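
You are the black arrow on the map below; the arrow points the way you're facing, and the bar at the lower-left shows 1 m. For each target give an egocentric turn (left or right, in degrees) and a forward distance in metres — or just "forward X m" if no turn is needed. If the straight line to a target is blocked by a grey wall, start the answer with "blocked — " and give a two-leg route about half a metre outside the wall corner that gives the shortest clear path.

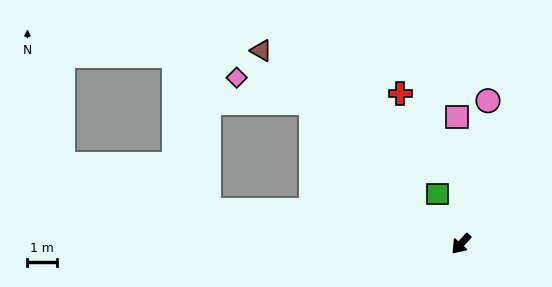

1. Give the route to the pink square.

turn right 136°, forward 4.3 m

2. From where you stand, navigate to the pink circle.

turn right 149°, forward 5.0 m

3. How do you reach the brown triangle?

turn right 92°, forward 9.5 m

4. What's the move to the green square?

turn right 113°, forward 1.9 m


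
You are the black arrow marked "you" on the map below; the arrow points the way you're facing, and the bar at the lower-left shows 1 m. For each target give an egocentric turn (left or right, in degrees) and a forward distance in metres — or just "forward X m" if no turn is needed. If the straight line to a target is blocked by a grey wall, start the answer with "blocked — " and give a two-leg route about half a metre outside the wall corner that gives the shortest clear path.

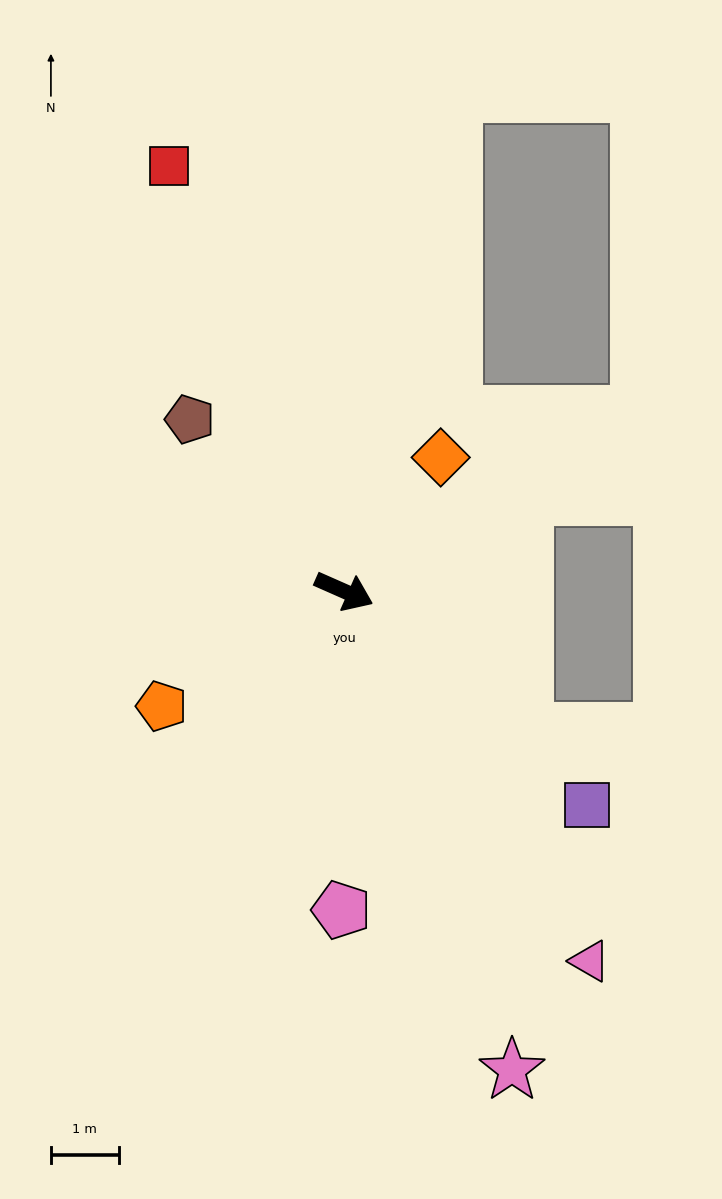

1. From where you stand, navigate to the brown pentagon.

turn left 156°, forward 3.4 m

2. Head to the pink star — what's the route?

turn right 47°, forward 7.5 m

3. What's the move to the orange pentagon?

turn right 124°, forward 3.2 m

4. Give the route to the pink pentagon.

turn right 67°, forward 4.7 m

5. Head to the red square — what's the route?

turn left 136°, forward 6.8 m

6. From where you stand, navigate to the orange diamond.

turn left 78°, forward 2.4 m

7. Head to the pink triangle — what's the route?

turn right 33°, forward 6.6 m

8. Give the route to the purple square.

turn right 18°, forward 4.8 m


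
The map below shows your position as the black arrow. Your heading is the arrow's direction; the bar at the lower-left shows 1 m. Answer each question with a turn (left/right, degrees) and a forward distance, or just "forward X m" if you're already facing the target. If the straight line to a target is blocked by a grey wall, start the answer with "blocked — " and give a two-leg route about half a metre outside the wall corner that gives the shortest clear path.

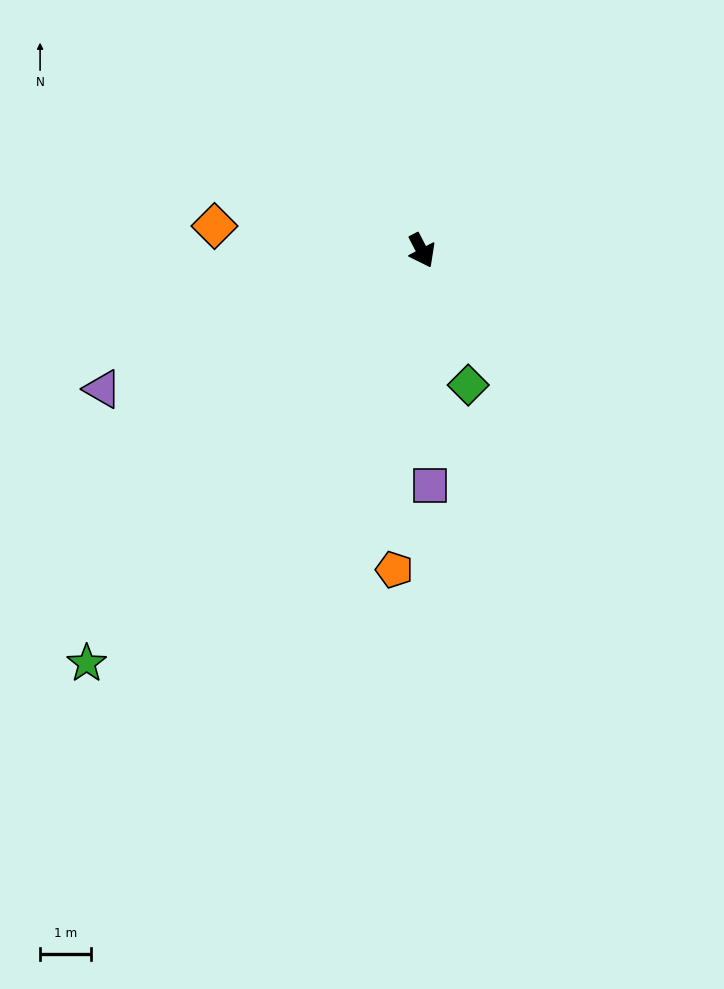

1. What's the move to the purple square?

turn right 25°, forward 4.6 m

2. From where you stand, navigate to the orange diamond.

turn right 124°, forward 4.1 m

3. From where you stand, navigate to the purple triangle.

turn right 94°, forward 6.8 m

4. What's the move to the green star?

turn right 66°, forward 10.5 m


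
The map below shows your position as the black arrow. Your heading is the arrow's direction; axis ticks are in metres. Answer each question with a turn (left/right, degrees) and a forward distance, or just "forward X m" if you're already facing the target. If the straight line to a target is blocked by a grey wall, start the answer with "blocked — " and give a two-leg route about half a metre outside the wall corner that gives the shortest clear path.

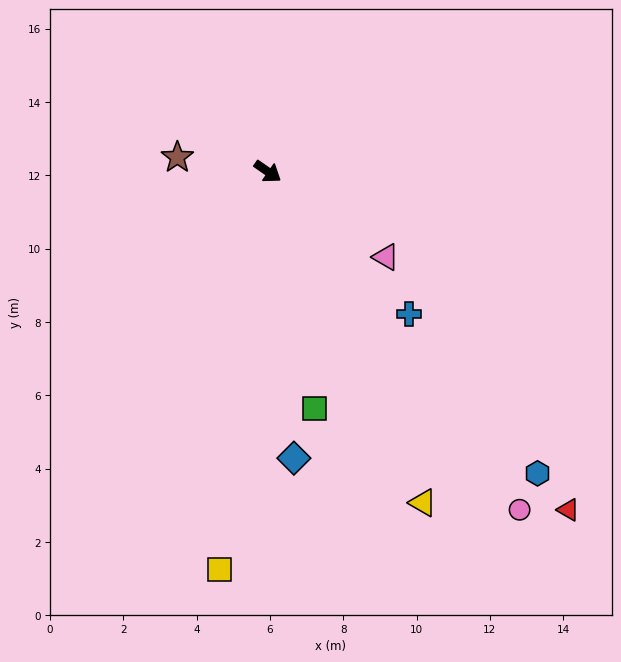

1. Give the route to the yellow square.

turn right 62°, forward 10.9 m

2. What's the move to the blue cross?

turn right 11°, forward 5.5 m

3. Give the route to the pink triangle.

forward 4.0 m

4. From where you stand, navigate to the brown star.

turn right 154°, forward 2.5 m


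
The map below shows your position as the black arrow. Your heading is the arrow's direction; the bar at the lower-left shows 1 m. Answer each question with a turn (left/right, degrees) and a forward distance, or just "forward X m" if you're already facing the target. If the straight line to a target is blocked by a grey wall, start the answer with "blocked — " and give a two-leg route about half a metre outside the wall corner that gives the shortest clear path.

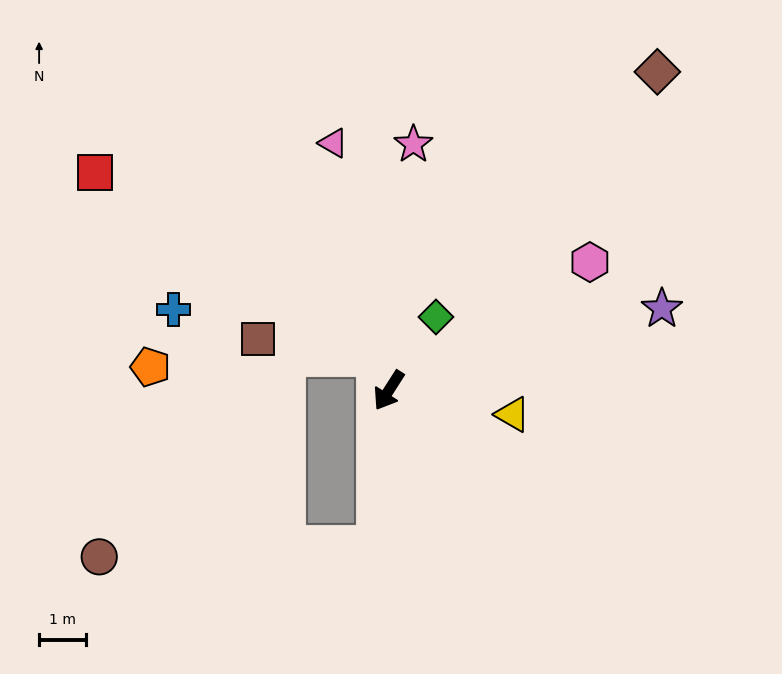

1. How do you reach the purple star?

turn left 139°, forward 6.1 m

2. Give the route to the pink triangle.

turn right 135°, forward 5.4 m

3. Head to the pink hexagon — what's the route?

turn left 155°, forward 5.1 m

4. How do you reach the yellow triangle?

turn left 112°, forward 2.7 m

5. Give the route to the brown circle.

blocked — turn left 28°, forward 3.3 m, then turn right 83°, forward 6.0 m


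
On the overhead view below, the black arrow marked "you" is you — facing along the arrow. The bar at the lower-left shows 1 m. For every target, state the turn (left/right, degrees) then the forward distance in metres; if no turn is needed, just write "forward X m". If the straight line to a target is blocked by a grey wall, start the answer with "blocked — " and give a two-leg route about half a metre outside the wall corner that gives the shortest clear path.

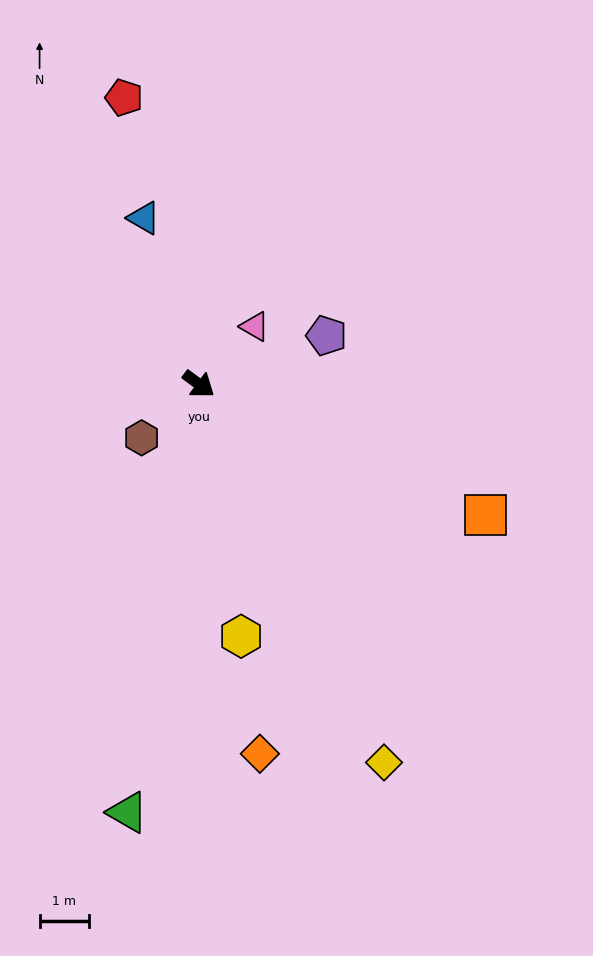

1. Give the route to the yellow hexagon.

turn right 44°, forward 5.2 m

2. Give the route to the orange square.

turn left 12°, forward 6.4 m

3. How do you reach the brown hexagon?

turn right 100°, forward 1.6 m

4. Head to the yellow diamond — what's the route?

turn right 27°, forward 8.6 m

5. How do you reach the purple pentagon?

turn left 57°, forward 2.8 m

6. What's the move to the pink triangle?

turn left 83°, forward 1.6 m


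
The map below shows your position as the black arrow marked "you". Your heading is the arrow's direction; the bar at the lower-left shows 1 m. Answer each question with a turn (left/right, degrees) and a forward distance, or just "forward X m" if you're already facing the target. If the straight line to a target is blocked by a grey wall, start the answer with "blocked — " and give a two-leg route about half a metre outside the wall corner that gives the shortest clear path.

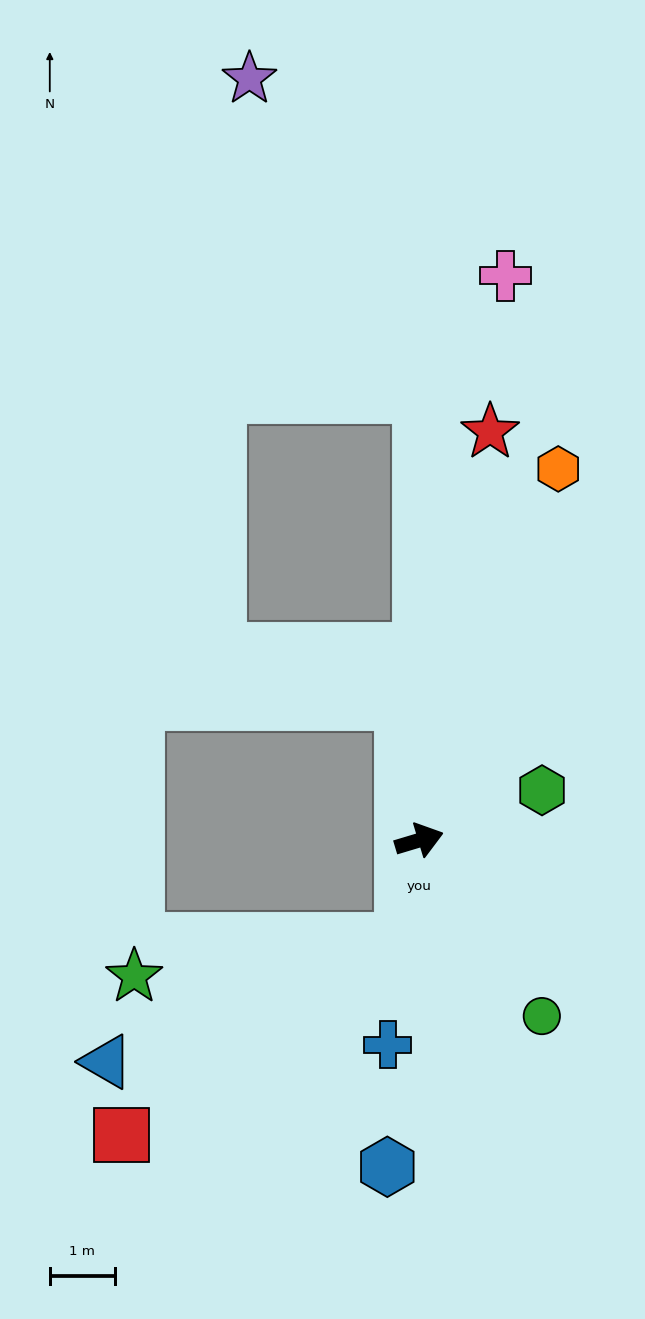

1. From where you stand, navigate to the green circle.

turn right 72°, forward 3.3 m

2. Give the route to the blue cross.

turn right 115°, forward 3.2 m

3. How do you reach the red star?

turn left 63°, forward 6.4 m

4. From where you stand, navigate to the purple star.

blocked — turn left 73°, forward 6.8 m, then turn left 29°, forward 5.5 m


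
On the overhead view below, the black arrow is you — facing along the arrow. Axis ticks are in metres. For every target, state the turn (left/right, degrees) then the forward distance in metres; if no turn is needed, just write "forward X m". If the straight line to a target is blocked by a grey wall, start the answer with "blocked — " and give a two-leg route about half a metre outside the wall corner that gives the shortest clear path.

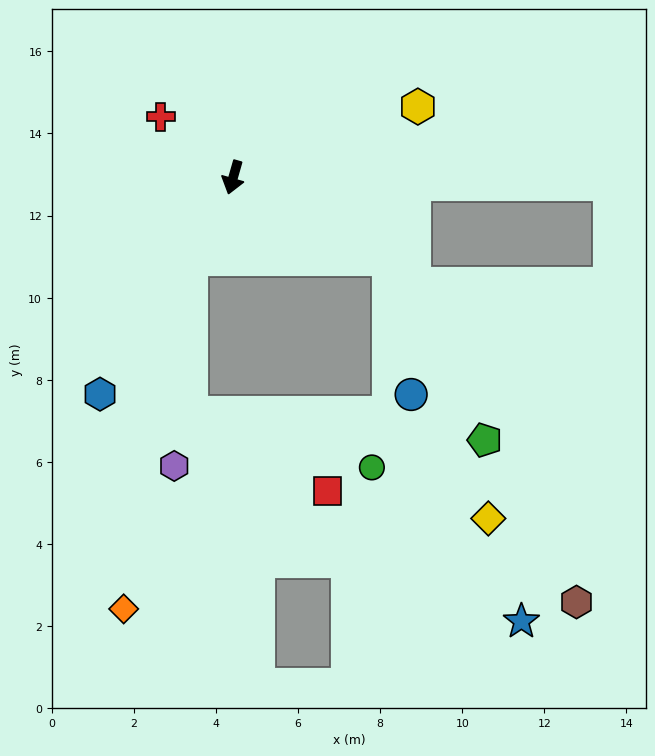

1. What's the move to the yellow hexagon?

turn left 127°, forward 4.8 m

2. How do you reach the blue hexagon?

turn right 16°, forward 6.2 m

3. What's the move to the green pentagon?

blocked — turn left 78°, forward 4.3 m, then turn right 34°, forward 5.0 m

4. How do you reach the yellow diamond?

blocked — turn left 78°, forward 4.3 m, then turn right 41°, forward 6.8 m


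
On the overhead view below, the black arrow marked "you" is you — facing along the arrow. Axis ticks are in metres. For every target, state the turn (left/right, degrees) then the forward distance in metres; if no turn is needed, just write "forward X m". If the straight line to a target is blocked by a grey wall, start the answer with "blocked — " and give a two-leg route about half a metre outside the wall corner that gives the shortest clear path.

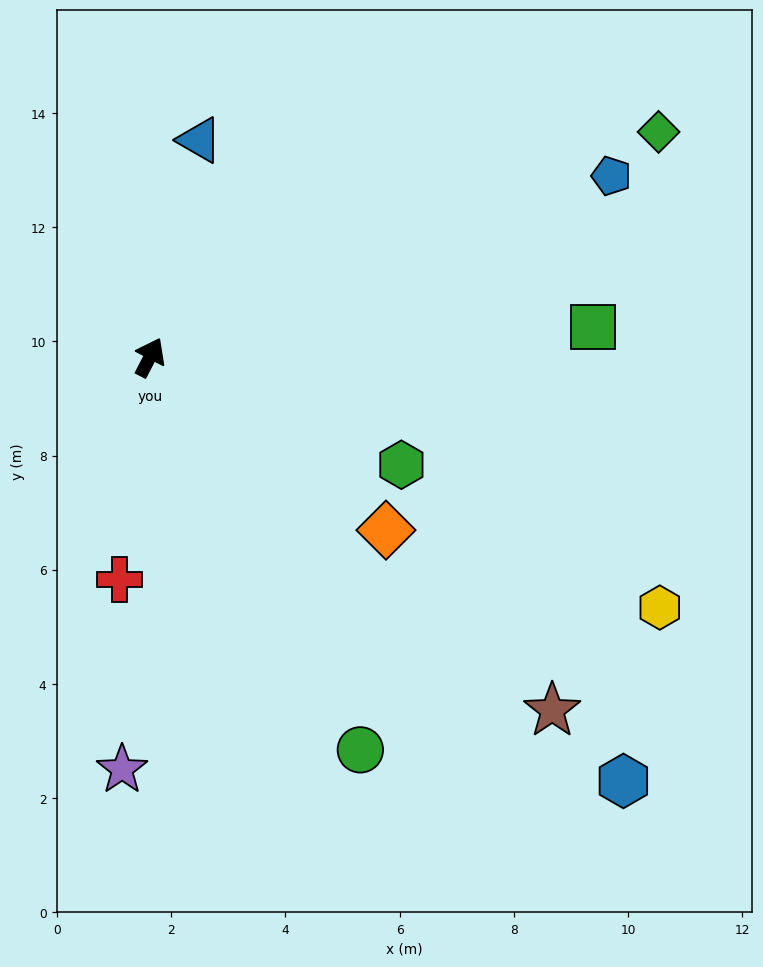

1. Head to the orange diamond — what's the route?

turn right 99°, forward 5.1 m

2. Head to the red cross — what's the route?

turn right 160°, forward 3.9 m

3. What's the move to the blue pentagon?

turn right 41°, forward 8.7 m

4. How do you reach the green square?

turn right 59°, forward 7.8 m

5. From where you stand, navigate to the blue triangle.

turn left 14°, forward 3.9 m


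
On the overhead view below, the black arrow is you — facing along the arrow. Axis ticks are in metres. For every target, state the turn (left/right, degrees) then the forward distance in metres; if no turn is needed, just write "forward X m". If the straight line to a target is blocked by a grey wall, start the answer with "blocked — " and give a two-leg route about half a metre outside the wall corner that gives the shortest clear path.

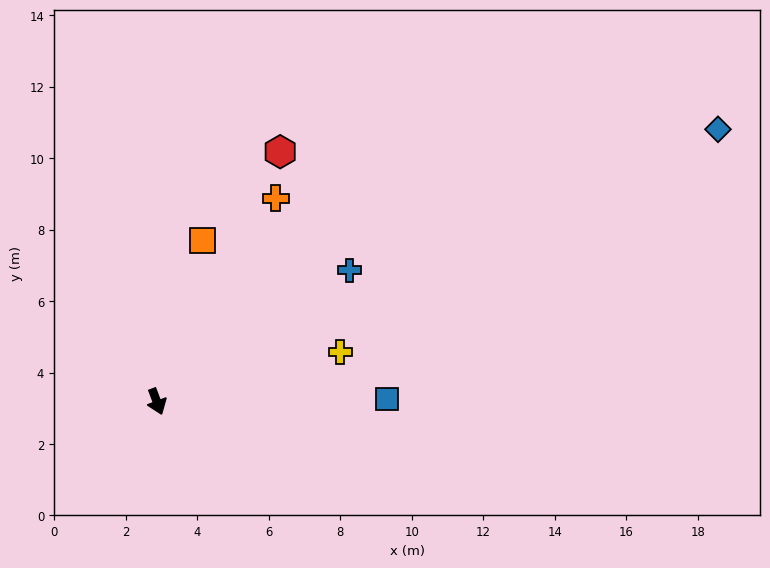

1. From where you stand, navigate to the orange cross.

turn left 129°, forward 6.6 m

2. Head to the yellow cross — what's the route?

turn left 85°, forward 5.3 m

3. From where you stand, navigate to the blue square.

turn left 70°, forward 6.4 m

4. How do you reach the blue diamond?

turn left 95°, forward 17.5 m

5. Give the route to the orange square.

turn left 144°, forward 4.7 m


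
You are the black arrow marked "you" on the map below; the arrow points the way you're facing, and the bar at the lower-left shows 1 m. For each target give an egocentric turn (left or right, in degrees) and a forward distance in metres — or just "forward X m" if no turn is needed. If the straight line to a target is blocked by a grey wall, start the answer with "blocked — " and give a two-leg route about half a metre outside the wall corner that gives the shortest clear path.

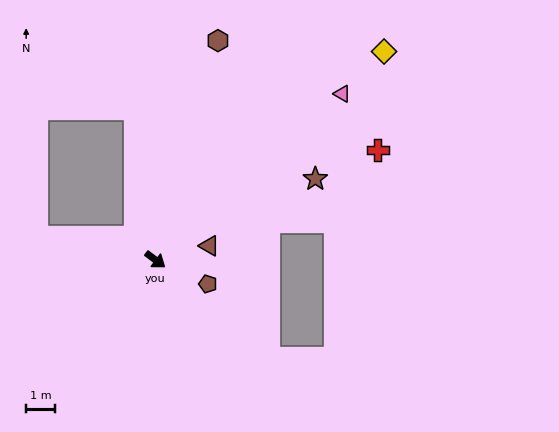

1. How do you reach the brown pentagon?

turn left 12°, forward 2.0 m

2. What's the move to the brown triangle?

turn left 51°, forward 1.9 m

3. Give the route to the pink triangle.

turn left 79°, forward 8.7 m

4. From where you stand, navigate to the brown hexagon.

turn left 111°, forward 8.0 m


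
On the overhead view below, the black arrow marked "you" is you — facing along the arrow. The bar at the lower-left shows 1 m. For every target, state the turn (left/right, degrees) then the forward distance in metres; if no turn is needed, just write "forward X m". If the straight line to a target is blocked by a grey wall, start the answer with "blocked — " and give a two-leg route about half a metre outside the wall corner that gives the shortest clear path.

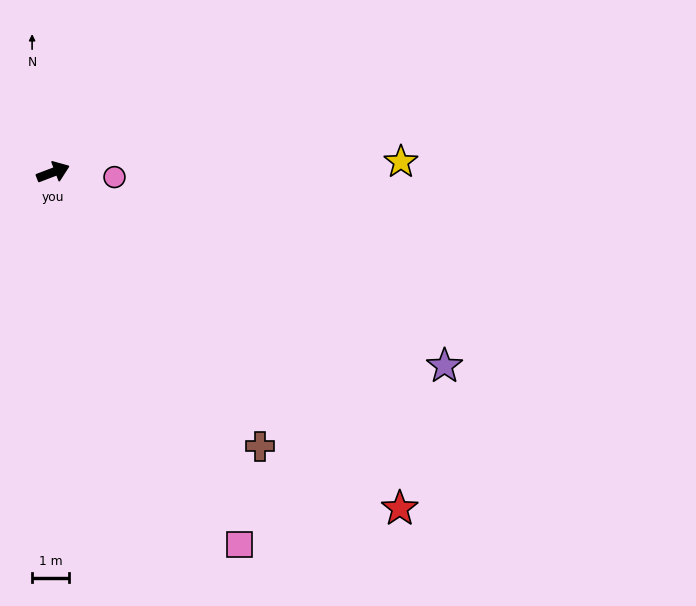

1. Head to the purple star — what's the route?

turn right 47°, forward 11.8 m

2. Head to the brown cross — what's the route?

turn right 74°, forward 9.3 m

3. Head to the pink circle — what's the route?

turn right 25°, forward 1.7 m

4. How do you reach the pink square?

turn right 84°, forward 11.2 m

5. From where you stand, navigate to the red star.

turn right 65°, forward 13.0 m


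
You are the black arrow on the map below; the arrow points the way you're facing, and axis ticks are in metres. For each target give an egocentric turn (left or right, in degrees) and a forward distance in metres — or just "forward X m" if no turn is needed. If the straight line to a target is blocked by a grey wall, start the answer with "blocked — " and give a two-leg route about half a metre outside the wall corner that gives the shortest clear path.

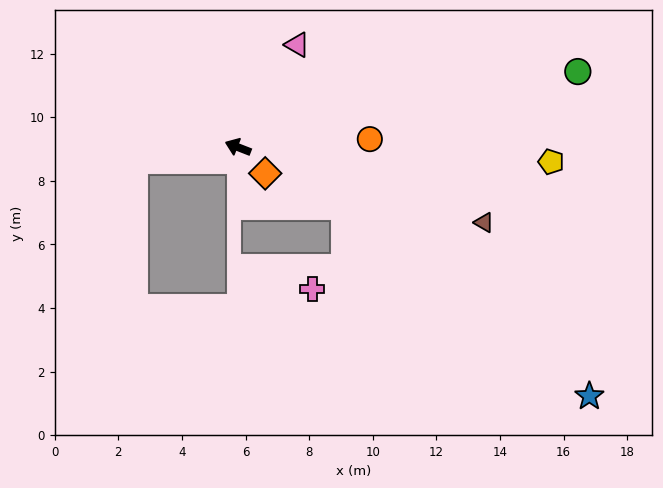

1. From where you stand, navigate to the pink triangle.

turn right 99°, forward 3.7 m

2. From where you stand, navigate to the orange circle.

turn right 155°, forward 4.2 m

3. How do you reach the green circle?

turn right 146°, forward 10.9 m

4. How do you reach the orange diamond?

turn left 157°, forward 1.2 m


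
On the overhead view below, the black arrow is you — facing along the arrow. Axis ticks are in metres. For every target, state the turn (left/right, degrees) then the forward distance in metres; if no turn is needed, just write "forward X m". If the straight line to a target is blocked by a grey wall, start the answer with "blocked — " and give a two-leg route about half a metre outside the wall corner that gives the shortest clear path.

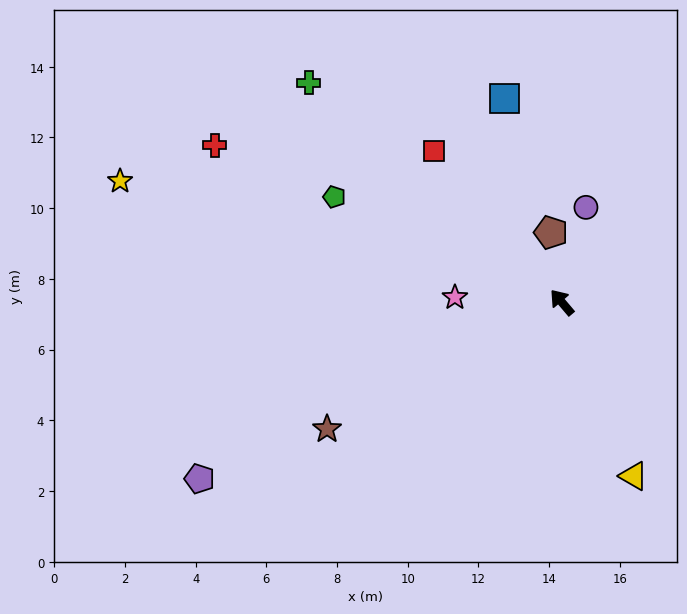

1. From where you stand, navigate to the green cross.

turn left 9°, forward 9.5 m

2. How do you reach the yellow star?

turn left 34°, forward 13.0 m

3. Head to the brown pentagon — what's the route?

turn right 31°, forward 2.0 m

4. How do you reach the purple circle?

turn right 55°, forward 2.8 m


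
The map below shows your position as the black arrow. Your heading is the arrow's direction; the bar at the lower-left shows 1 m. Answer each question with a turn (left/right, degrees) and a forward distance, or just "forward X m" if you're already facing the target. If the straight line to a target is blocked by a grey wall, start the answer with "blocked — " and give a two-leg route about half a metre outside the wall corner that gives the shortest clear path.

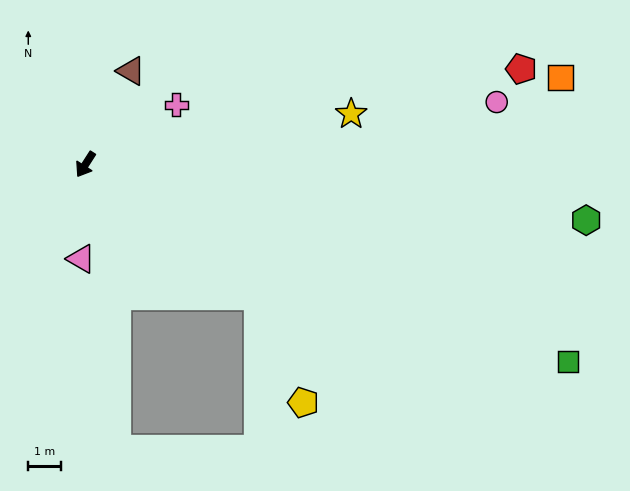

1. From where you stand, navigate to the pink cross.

turn left 156°, forward 3.3 m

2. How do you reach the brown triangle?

turn right 173°, forward 3.2 m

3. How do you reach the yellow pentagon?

blocked — turn left 85°, forward 6.7 m, then turn right 29°, forward 3.6 m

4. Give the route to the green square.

turn left 100°, forward 16.1 m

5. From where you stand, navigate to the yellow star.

turn left 133°, forward 8.3 m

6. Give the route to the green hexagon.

turn left 116°, forward 15.5 m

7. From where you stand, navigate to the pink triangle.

turn left 30°, forward 2.9 m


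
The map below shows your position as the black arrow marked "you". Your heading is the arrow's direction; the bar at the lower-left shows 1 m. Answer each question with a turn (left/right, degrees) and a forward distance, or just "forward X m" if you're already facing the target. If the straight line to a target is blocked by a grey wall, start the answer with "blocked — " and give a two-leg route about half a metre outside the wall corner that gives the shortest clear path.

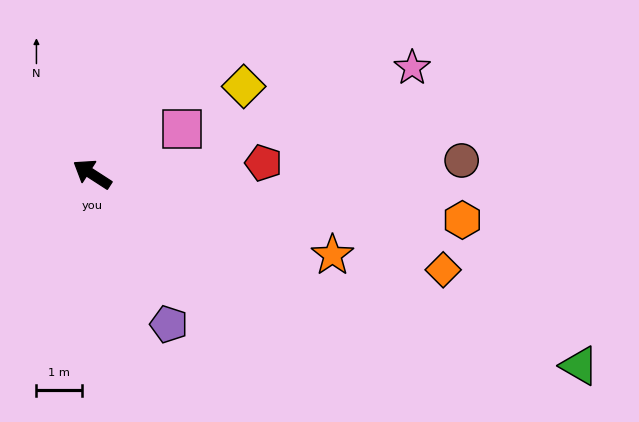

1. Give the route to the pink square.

turn right 120°, forward 2.2 m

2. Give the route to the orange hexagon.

turn right 154°, forward 8.2 m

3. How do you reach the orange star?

turn right 166°, forward 5.6 m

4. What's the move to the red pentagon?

turn right 143°, forward 3.8 m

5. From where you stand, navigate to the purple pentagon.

turn left 150°, forward 3.7 m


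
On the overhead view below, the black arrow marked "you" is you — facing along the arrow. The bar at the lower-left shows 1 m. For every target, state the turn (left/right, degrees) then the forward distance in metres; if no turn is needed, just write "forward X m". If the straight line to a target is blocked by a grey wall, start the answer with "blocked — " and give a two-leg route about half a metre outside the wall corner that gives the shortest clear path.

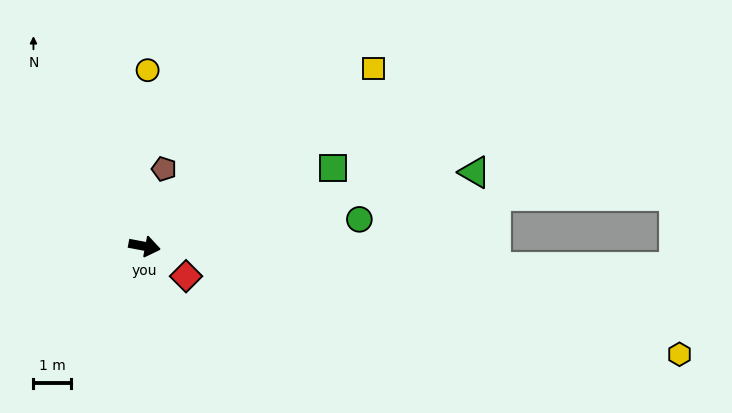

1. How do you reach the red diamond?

turn right 25°, forward 1.4 m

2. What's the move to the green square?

turn left 33°, forward 5.5 m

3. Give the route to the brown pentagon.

turn left 87°, forward 2.1 m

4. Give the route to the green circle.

turn left 18°, forward 5.8 m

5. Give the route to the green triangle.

turn left 23°, forward 9.1 m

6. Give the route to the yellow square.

turn left 49°, forward 7.8 m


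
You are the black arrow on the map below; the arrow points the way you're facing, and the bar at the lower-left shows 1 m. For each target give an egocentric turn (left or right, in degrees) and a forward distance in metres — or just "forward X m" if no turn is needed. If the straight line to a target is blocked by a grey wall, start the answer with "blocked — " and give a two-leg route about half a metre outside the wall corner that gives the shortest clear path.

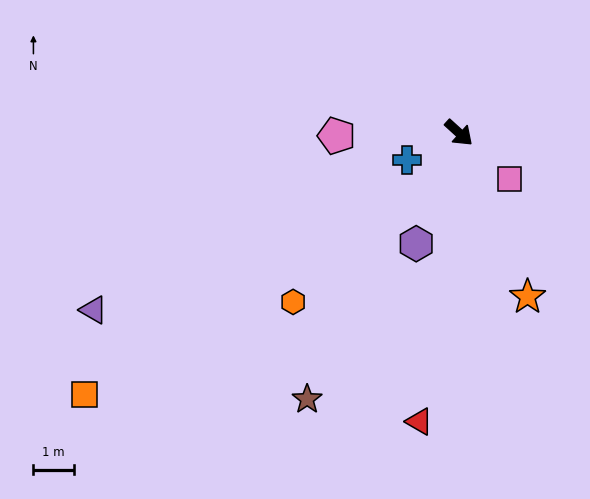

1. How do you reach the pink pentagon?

turn right 136°, forward 3.0 m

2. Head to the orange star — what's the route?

turn right 25°, forward 4.4 m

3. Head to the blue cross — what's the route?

turn right 110°, forward 1.5 m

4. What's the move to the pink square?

forward 1.7 m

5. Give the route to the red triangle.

turn right 56°, forward 7.3 m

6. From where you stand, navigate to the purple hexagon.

turn right 69°, forward 3.0 m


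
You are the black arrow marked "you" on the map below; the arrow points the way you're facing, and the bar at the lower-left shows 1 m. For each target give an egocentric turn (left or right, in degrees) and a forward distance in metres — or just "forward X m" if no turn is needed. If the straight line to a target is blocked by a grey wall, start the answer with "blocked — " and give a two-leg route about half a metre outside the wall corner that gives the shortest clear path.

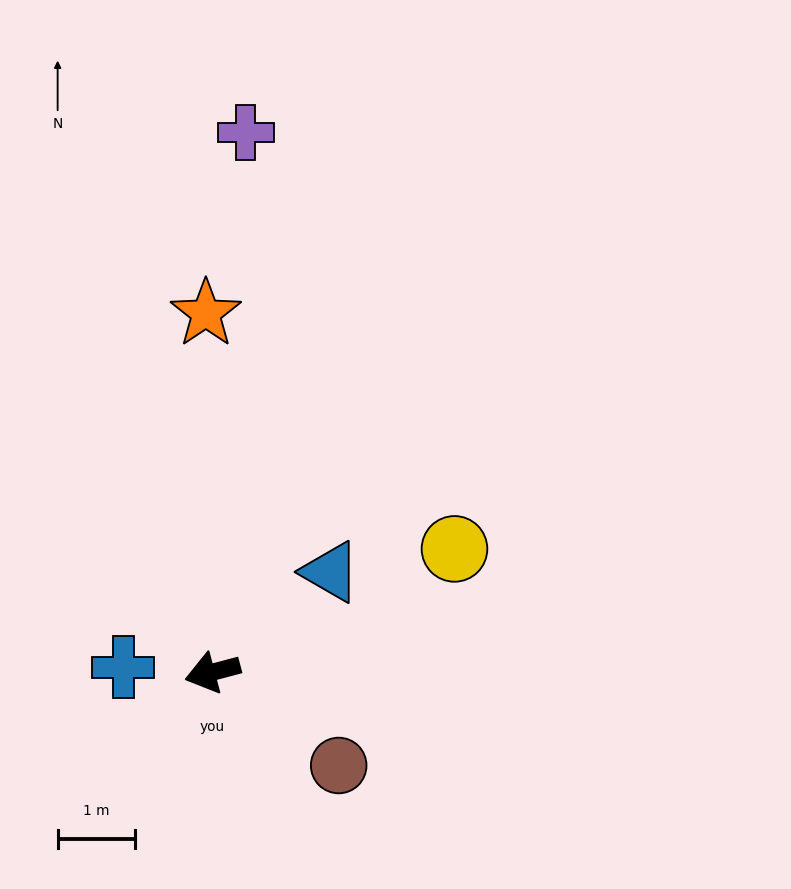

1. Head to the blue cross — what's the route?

turn right 18°, forward 1.2 m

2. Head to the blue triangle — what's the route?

turn right 154°, forward 2.0 m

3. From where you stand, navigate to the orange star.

turn right 104°, forward 4.6 m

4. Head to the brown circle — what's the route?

turn left 129°, forward 2.0 m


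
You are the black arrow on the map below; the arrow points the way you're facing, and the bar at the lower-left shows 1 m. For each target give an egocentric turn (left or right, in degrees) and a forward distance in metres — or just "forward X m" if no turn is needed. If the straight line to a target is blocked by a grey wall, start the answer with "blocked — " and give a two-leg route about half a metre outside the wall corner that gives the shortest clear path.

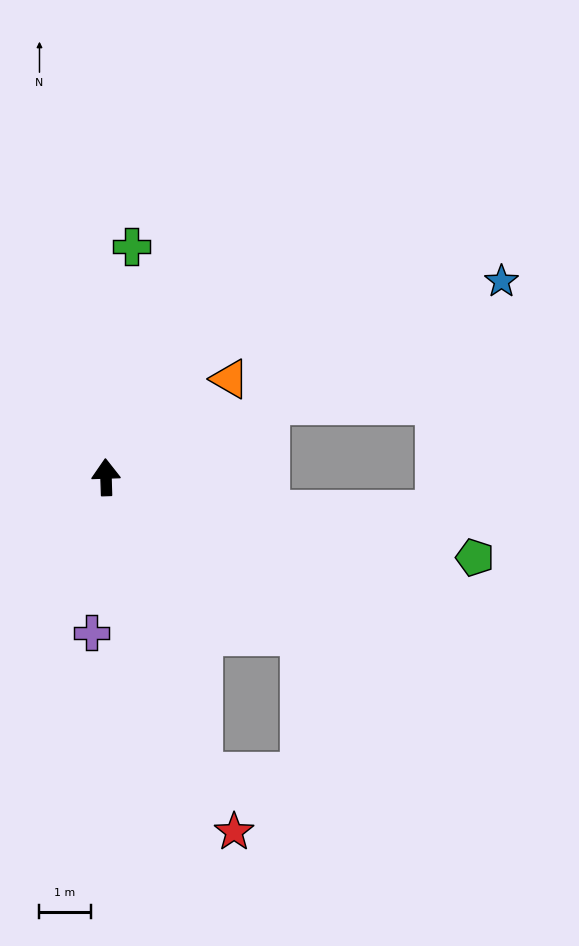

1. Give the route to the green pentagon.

turn right 104°, forward 7.4 m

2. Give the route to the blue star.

turn right 65°, forward 8.6 m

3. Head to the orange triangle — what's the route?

turn right 53°, forward 3.1 m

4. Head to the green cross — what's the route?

turn right 8°, forward 4.5 m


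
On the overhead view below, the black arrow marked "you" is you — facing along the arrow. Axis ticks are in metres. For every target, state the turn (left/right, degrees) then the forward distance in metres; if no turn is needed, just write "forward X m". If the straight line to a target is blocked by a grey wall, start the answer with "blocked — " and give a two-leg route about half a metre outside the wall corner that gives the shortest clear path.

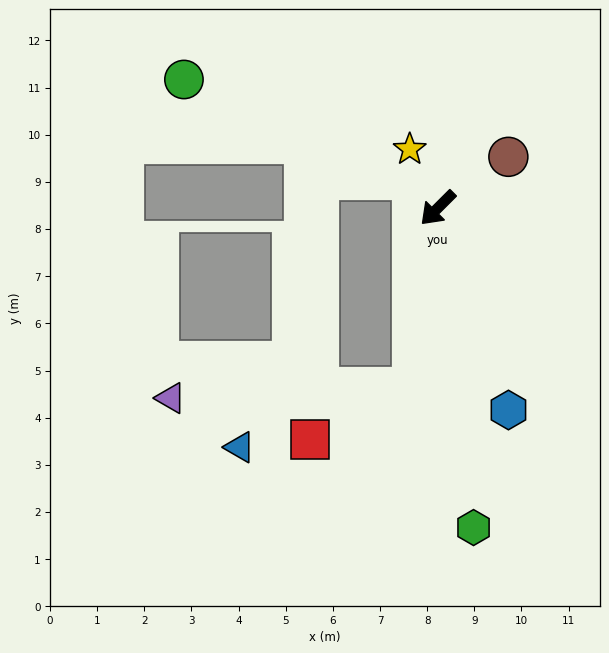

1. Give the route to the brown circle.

turn left 171°, forward 1.8 m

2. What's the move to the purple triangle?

blocked — turn left 37°, forward 3.8 m, then turn right 79°, forward 5.1 m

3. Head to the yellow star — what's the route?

turn right 109°, forward 1.4 m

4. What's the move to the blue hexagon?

turn left 64°, forward 4.5 m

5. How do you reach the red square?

blocked — turn left 37°, forward 3.8 m, then turn right 55°, forward 2.4 m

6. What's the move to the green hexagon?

turn left 51°, forward 6.8 m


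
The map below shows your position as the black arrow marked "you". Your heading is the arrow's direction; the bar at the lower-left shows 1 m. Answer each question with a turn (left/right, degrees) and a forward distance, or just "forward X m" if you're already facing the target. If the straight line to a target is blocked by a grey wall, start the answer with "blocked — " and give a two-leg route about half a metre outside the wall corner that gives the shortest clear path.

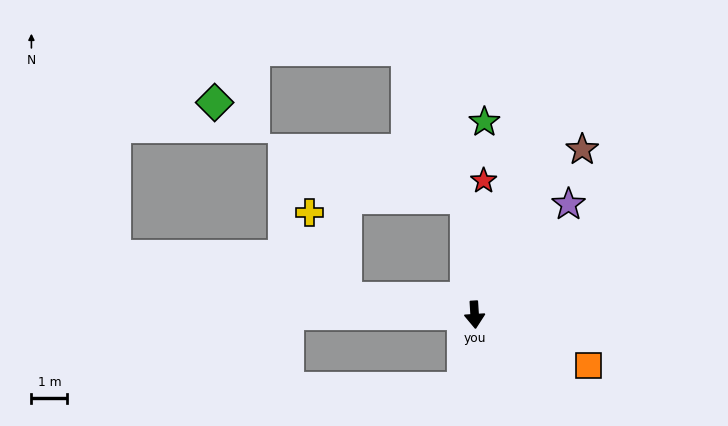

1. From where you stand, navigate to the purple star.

turn left 136°, forward 4.0 m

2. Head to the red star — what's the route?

turn left 173°, forward 3.7 m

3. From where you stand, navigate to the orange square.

turn left 62°, forward 3.5 m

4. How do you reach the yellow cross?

blocked — turn right 101°, forward 3.6 m, then turn right 59°, forward 2.6 m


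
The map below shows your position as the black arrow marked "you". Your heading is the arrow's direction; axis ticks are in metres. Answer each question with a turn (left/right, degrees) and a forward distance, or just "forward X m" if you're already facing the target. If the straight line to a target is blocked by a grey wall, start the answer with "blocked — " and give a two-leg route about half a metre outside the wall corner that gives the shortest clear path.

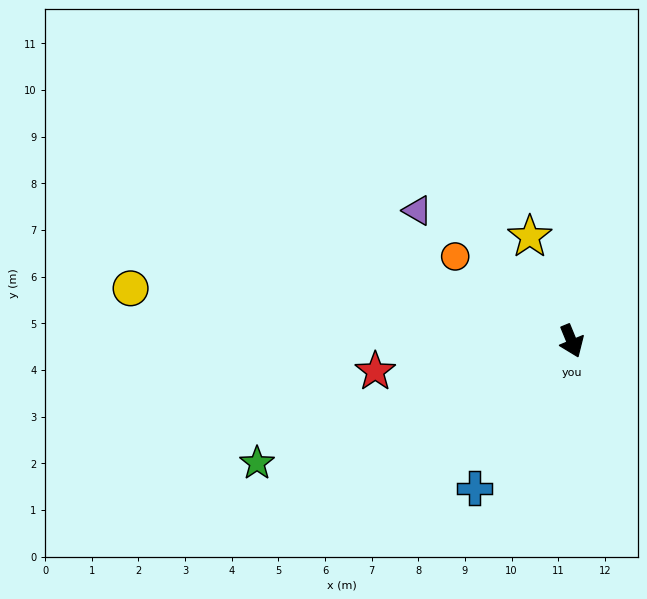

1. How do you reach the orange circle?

turn right 148°, forward 3.1 m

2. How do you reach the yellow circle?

turn right 119°, forward 9.5 m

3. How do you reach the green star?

turn right 91°, forward 7.2 m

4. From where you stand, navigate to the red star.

turn right 104°, forward 4.3 m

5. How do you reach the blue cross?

turn right 56°, forward 3.8 m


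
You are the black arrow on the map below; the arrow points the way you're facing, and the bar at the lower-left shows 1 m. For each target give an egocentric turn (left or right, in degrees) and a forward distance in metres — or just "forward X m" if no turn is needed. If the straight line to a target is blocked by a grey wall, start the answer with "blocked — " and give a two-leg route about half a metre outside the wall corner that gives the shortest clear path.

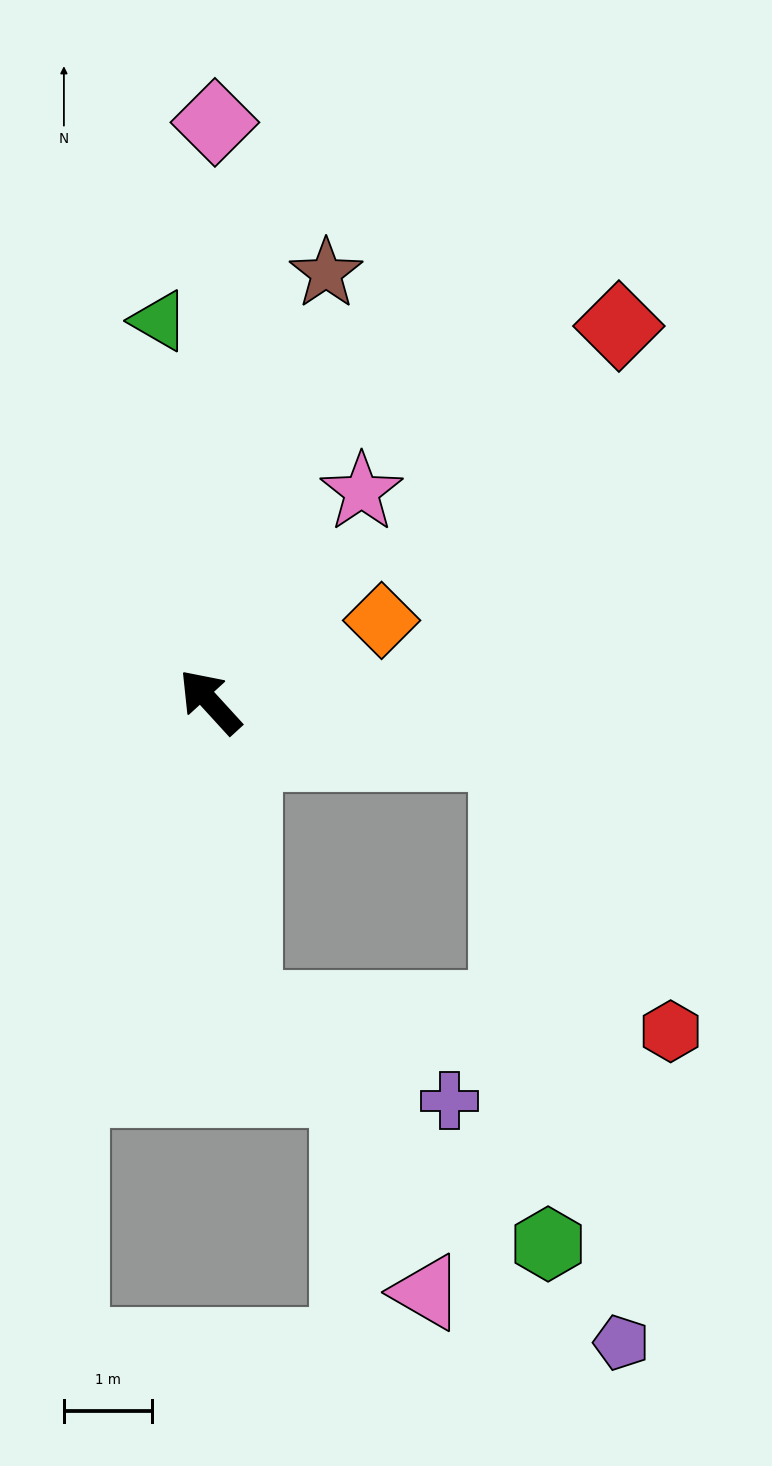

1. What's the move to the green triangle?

turn right 35°, forward 4.3 m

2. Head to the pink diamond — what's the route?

turn right 43°, forward 6.6 m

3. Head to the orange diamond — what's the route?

turn right 107°, forward 2.1 m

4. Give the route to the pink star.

turn right 78°, forward 2.9 m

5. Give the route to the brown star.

turn right 58°, forward 5.0 m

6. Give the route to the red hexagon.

blocked — turn right 142°, forward 3.4 m, then turn right 50°, forward 3.6 m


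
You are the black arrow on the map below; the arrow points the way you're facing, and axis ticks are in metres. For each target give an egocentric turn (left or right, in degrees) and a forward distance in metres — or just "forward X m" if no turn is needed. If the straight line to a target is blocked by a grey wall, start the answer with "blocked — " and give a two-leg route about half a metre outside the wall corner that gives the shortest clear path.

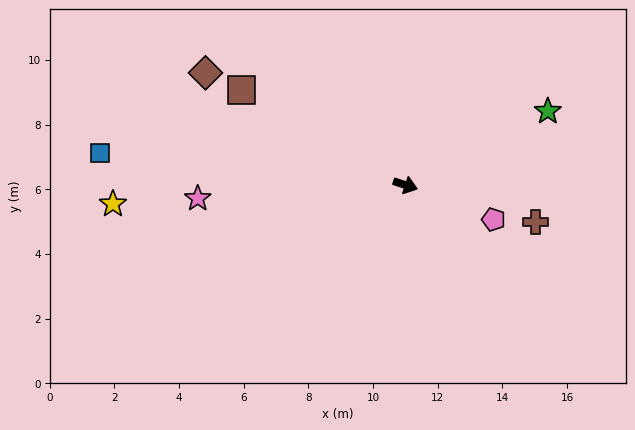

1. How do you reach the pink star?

turn right 158°, forward 6.4 m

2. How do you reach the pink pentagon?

turn right 3°, forward 2.9 m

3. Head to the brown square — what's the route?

turn left 168°, forward 5.9 m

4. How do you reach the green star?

turn left 46°, forward 5.0 m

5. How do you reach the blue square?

turn right 168°, forward 9.5 m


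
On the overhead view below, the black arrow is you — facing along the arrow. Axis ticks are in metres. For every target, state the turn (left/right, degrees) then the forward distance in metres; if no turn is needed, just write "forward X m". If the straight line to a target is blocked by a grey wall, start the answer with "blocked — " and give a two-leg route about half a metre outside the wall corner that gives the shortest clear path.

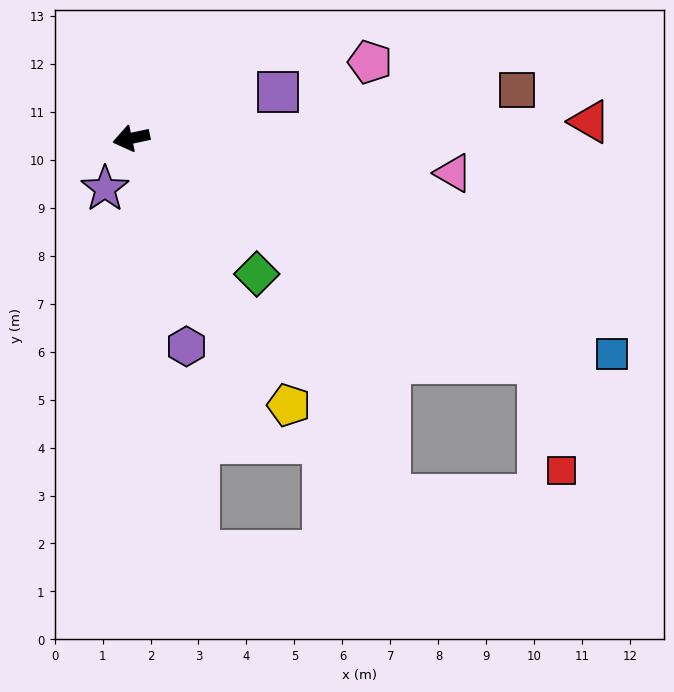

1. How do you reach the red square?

blocked — turn left 139°, forward 9.7 m, then turn right 49°, forward 2.3 m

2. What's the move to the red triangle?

turn left 170°, forward 9.6 m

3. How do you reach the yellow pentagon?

turn left 109°, forward 6.5 m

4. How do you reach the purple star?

turn left 50°, forward 1.2 m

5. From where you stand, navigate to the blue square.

turn left 144°, forward 11.0 m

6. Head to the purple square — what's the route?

turn right 174°, forward 3.2 m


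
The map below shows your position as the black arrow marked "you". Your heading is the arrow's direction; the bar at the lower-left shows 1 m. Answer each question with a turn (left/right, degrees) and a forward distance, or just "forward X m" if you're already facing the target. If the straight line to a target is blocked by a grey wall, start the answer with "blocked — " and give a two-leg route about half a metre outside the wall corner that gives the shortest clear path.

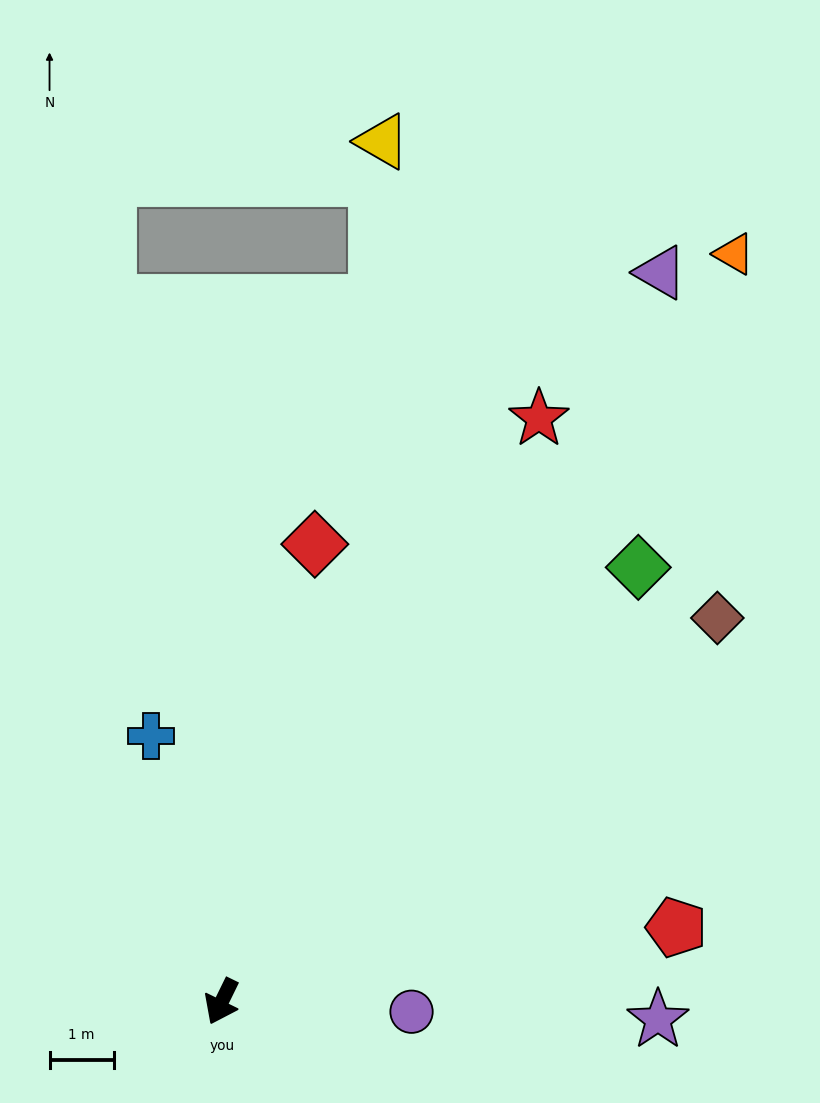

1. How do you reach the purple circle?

turn left 113°, forward 3.0 m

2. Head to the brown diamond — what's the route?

turn left 154°, forward 9.7 m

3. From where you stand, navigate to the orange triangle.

turn left 172°, forward 14.1 m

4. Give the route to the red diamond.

turn right 165°, forward 7.3 m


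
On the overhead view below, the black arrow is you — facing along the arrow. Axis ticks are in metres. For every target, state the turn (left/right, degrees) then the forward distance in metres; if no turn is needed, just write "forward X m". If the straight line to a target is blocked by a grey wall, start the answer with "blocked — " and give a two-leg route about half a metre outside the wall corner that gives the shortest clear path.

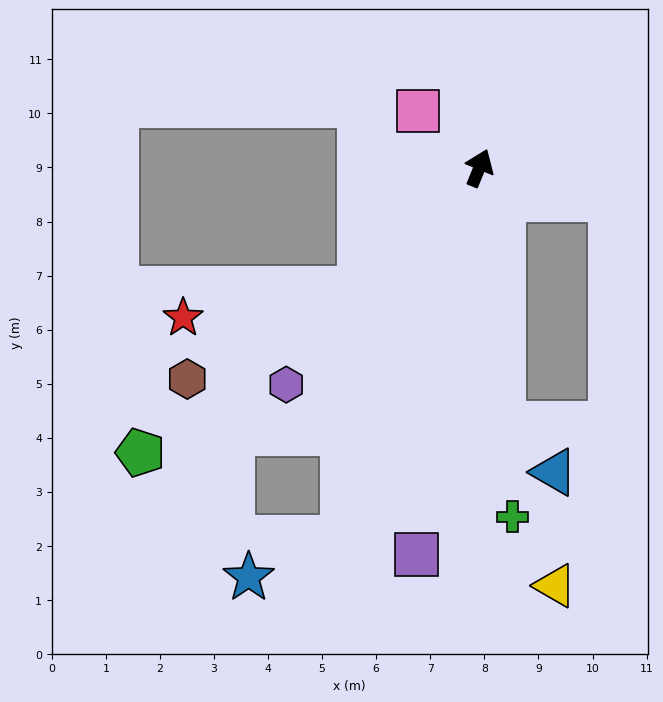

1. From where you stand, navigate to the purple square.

turn right 167°, forward 7.2 m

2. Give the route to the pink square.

turn left 69°, forward 1.5 m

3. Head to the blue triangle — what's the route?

blocked — turn right 153°, forward 4.8 m, then turn left 42°, forward 1.3 m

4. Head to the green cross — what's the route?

turn right 152°, forward 6.5 m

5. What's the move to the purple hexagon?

turn left 160°, forward 5.4 m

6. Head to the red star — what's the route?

blocked — turn left 158°, forward 3.1 m, then turn right 37°, forward 3.3 m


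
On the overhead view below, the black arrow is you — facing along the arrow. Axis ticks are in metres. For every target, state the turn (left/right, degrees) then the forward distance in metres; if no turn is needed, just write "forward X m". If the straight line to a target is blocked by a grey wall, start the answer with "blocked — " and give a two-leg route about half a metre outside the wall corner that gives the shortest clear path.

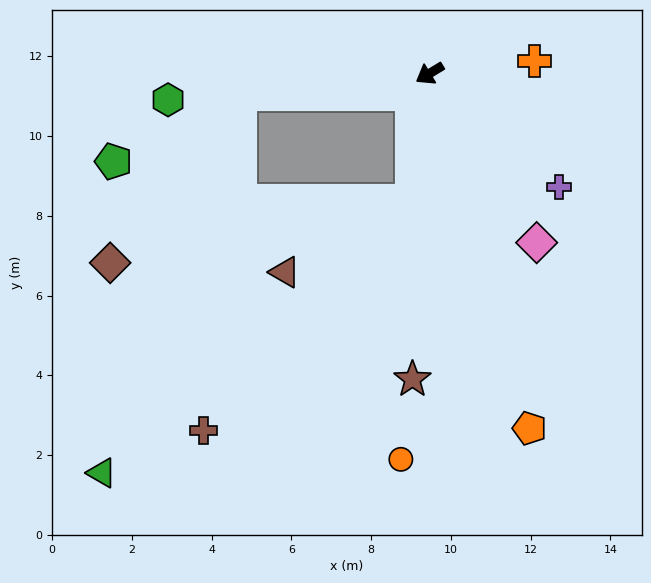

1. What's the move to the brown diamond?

blocked — turn right 25°, forward 4.8 m, then turn left 46°, forward 5.3 m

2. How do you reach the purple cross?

turn left 107°, forward 4.3 m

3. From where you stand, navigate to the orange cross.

turn left 155°, forward 2.6 m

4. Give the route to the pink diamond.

turn left 91°, forward 5.0 m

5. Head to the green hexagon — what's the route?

turn right 25°, forward 6.6 m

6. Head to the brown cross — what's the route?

blocked — turn left 51°, forward 3.2 m, then turn right 34°, forward 7.8 m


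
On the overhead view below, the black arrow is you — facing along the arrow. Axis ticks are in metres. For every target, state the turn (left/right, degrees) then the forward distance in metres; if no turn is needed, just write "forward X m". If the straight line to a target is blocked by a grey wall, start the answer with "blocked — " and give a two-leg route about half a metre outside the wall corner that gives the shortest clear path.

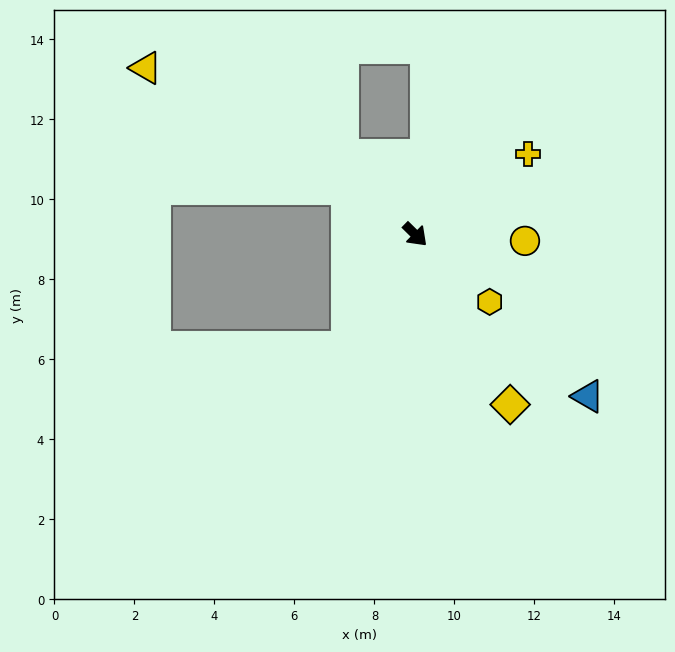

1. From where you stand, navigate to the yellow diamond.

turn right 16°, forward 4.9 m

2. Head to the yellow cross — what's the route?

turn left 80°, forward 3.5 m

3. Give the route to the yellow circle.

turn left 41°, forward 2.7 m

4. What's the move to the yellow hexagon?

turn left 2°, forward 2.5 m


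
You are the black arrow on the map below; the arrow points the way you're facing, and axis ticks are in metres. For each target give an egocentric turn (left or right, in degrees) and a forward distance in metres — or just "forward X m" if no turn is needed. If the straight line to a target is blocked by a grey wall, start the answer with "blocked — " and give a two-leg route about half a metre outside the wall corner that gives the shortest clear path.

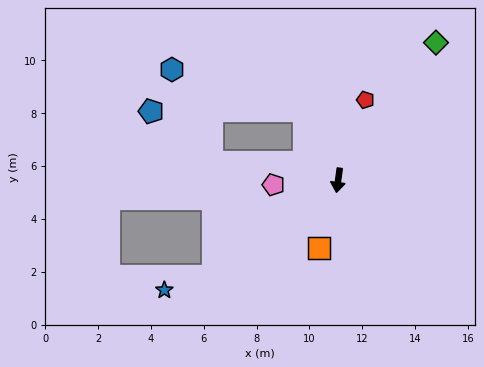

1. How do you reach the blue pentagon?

blocked — turn right 146°, forward 2.9 m, then turn left 64°, forward 5.8 m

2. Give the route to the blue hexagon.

blocked — turn right 146°, forward 2.9 m, then turn left 46°, forward 5.2 m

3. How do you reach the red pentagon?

turn left 169°, forward 3.2 m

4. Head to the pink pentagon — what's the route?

turn right 78°, forward 2.5 m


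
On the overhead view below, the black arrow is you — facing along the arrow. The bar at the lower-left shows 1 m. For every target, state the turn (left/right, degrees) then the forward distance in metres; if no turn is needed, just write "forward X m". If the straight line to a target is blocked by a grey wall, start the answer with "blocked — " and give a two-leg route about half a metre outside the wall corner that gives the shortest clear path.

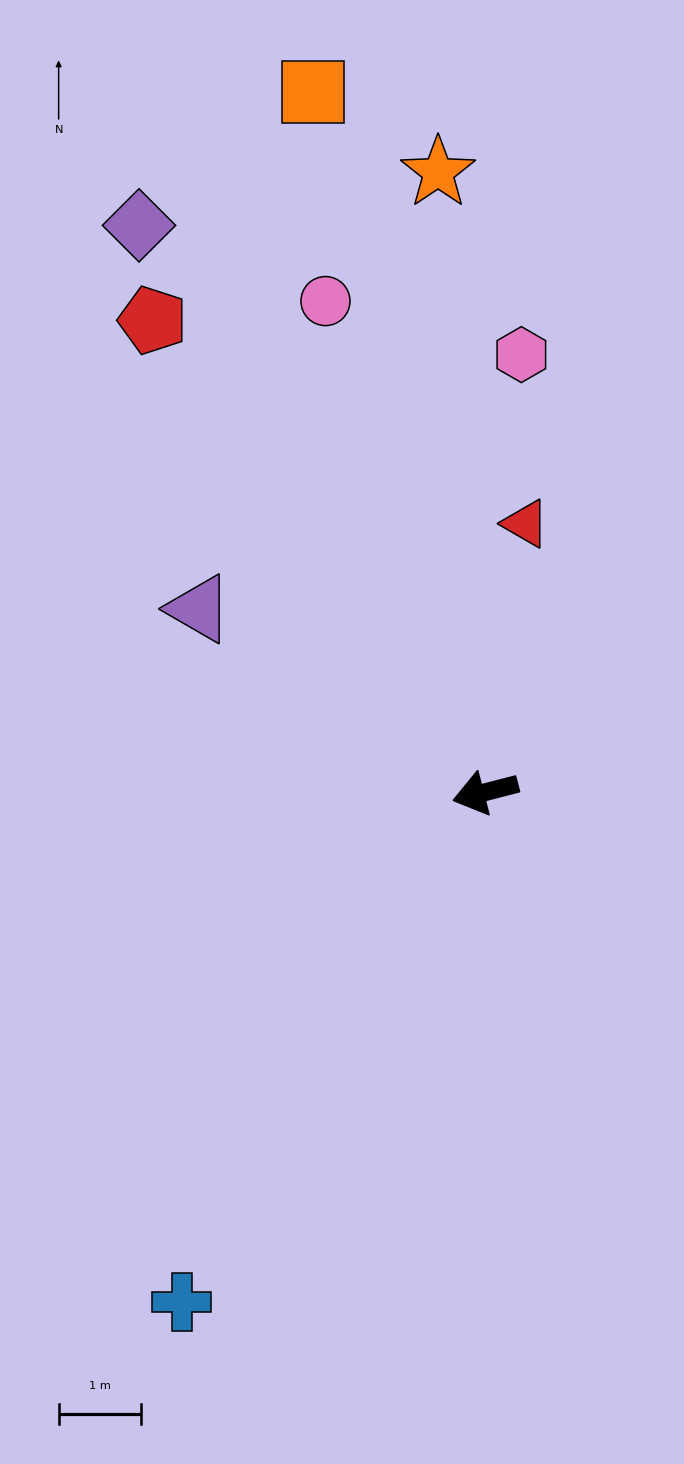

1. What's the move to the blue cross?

turn left 45°, forward 7.2 m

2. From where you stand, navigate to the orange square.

turn right 91°, forward 8.7 m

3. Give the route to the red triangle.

turn right 113°, forward 3.3 m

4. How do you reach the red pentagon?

turn right 69°, forward 7.0 m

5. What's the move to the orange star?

turn right 100°, forward 7.5 m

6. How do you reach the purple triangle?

turn right 47°, forward 4.1 m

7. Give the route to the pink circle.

turn right 86°, forward 6.3 m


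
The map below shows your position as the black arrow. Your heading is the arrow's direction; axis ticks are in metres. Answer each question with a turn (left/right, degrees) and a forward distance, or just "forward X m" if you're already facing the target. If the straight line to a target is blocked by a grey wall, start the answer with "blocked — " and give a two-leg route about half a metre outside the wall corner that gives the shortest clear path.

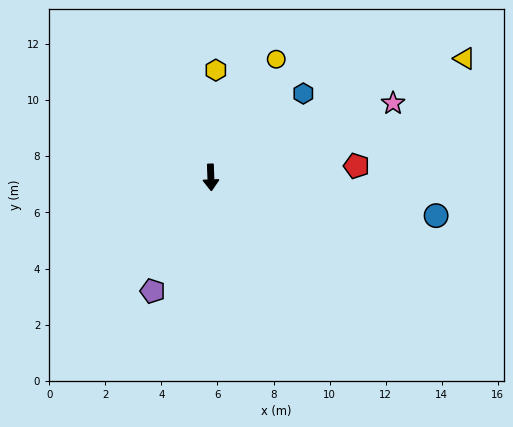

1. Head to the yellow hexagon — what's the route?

turn left 175°, forward 3.8 m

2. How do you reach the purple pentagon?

turn right 29°, forward 4.6 m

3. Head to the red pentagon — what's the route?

turn left 92°, forward 5.2 m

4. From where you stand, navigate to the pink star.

turn left 110°, forward 7.0 m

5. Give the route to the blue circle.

turn left 78°, forward 8.1 m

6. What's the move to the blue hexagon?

turn left 130°, forward 4.5 m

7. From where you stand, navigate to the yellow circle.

turn left 149°, forward 4.8 m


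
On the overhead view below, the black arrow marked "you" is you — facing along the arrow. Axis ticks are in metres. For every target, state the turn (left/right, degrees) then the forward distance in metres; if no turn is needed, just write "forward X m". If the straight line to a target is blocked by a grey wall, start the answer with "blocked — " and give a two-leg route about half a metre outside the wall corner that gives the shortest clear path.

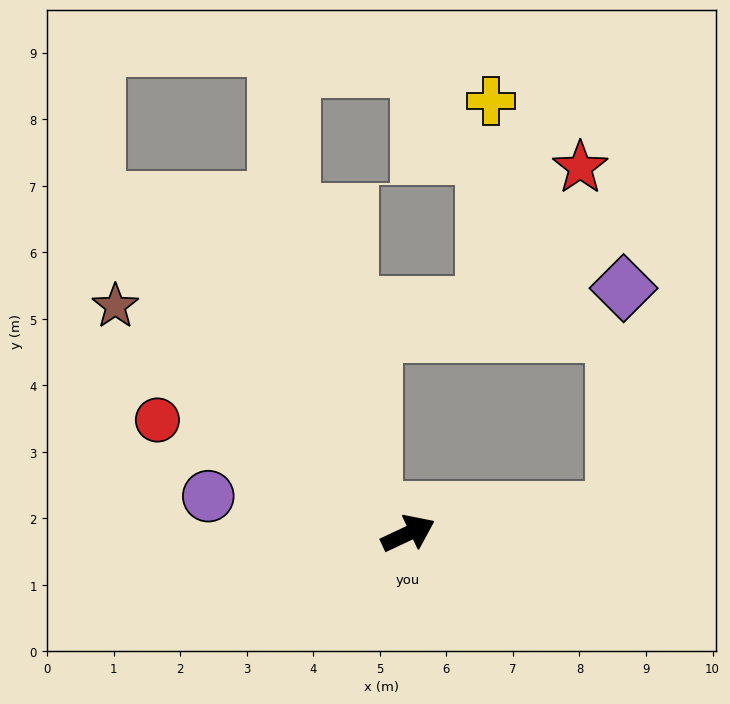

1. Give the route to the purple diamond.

blocked — turn right 19°, forward 3.1 m, then turn left 81°, forward 3.3 m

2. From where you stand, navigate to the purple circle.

turn left 144°, forward 3.1 m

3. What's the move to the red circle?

turn left 131°, forward 4.1 m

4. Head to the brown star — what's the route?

turn left 117°, forward 5.6 m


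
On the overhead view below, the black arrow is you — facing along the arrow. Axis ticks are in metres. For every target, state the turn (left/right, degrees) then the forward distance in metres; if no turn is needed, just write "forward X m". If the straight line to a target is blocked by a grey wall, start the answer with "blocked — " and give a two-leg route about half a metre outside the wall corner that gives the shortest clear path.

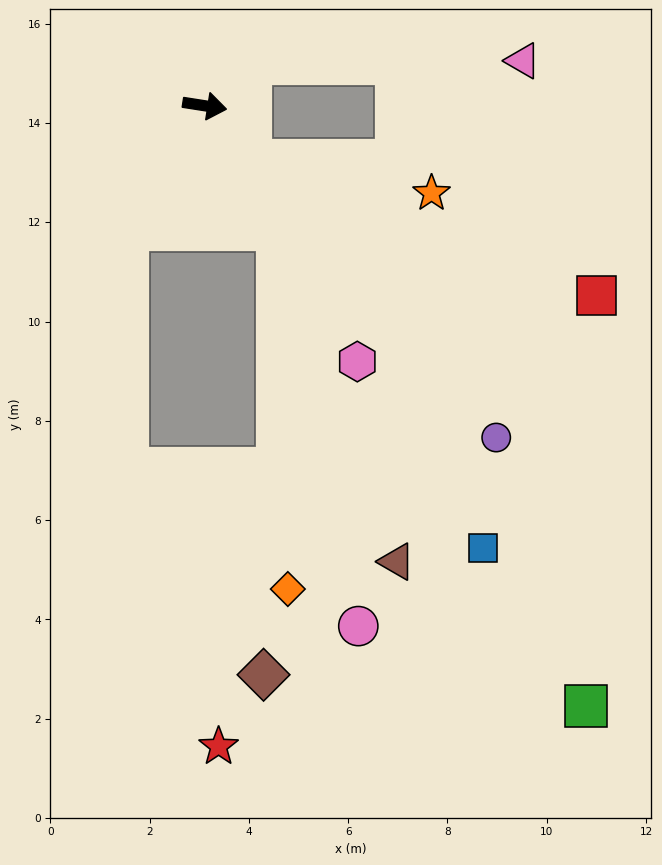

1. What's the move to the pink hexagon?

turn right 50°, forward 6.0 m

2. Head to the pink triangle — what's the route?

blocked — turn left 51°, forward 1.3 m, then turn right 41°, forward 5.5 m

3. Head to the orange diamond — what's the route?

blocked — turn right 51°, forward 2.9 m, then turn right 28°, forward 7.2 m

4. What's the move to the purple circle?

turn right 40°, forward 8.9 m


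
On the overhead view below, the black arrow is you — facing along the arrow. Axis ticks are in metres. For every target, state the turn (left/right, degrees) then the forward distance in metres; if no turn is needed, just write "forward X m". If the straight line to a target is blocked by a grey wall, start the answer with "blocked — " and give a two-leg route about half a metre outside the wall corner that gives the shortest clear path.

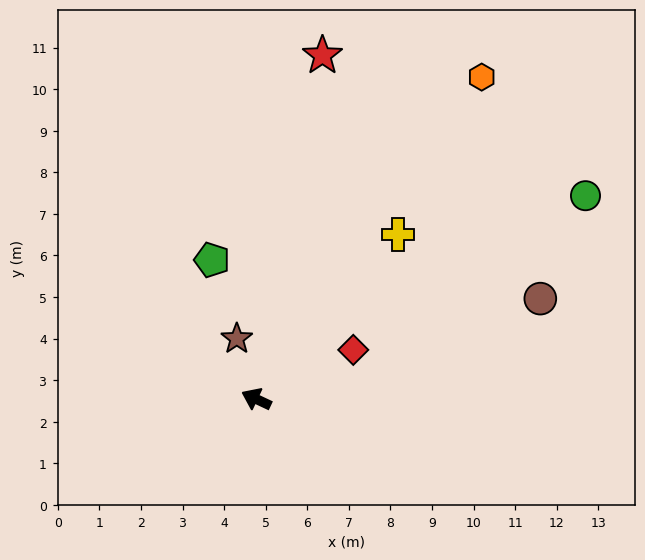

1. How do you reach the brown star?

turn right 47°, forward 1.5 m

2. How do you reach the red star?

turn right 76°, forward 8.4 m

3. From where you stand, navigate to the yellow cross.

turn right 106°, forward 5.2 m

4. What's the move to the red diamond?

turn right 128°, forward 2.6 m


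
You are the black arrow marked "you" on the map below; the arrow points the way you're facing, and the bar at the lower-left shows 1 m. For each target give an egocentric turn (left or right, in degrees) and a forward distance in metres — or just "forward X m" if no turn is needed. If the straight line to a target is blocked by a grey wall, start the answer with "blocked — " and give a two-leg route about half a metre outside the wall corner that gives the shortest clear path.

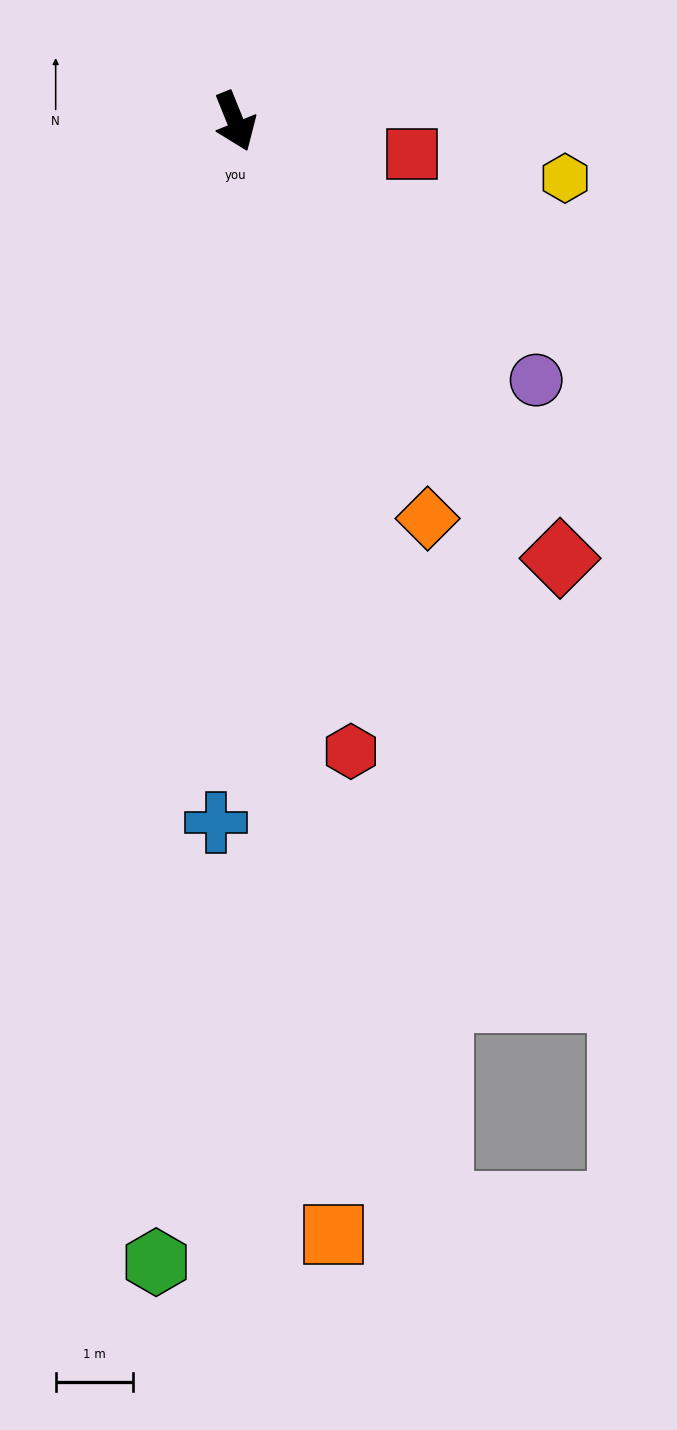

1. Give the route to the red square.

turn left 58°, forward 2.3 m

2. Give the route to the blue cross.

turn right 24°, forward 9.1 m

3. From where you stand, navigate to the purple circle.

turn left 27°, forward 5.1 m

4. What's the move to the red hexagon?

turn right 12°, forward 8.3 m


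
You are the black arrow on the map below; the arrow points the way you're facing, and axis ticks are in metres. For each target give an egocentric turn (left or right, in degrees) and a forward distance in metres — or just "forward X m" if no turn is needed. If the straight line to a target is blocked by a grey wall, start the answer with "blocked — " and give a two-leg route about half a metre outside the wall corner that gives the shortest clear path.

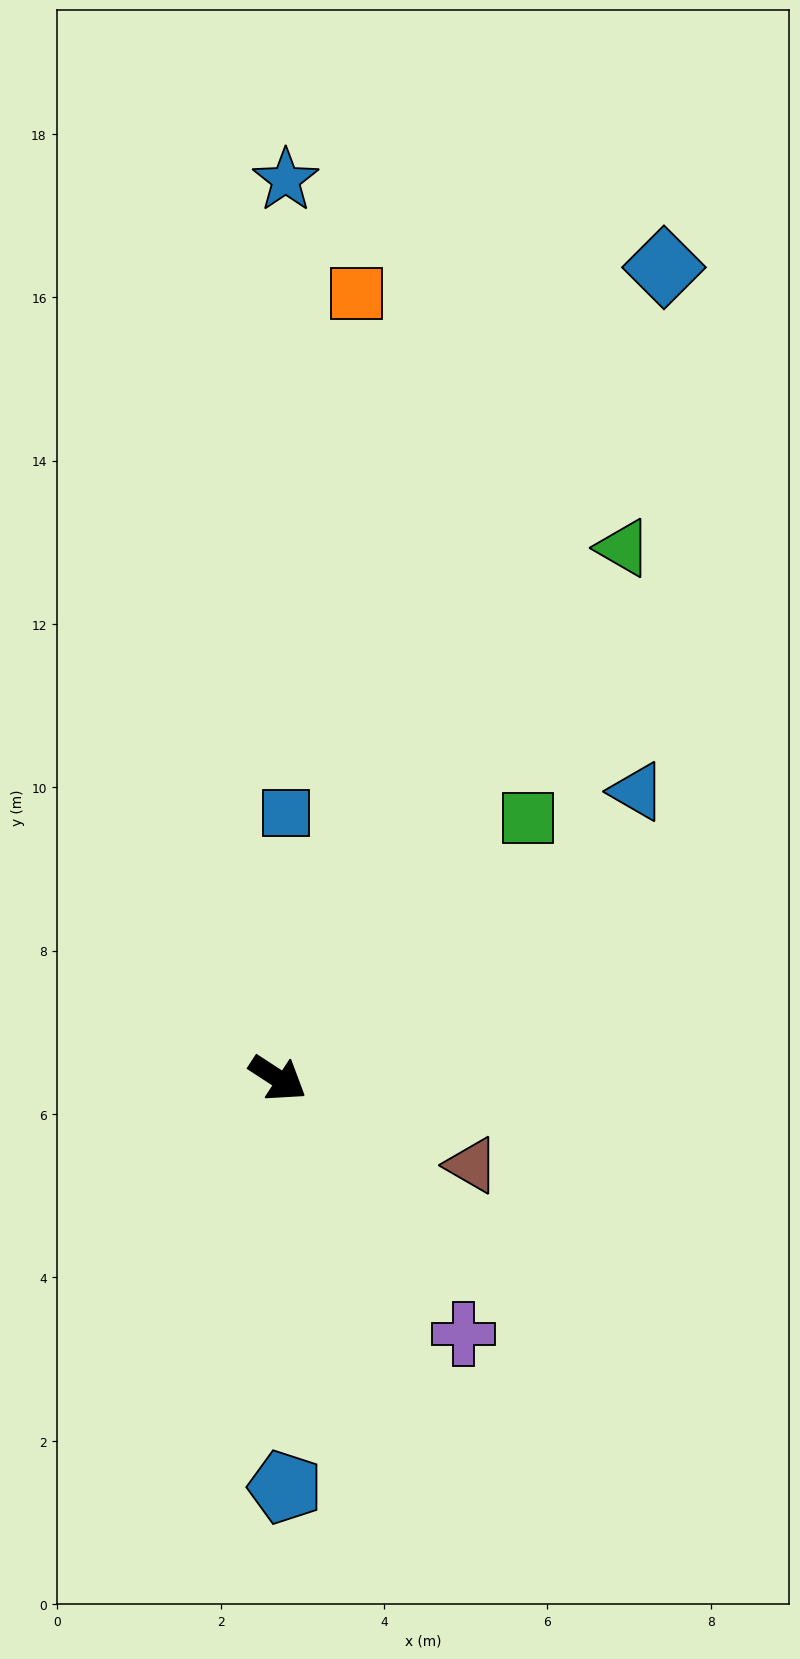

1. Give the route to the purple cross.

turn right 21°, forward 3.9 m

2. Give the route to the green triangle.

turn left 90°, forward 7.8 m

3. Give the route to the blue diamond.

turn left 98°, forward 11.0 m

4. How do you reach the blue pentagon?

turn right 56°, forward 5.0 m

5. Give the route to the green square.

turn left 79°, forward 4.4 m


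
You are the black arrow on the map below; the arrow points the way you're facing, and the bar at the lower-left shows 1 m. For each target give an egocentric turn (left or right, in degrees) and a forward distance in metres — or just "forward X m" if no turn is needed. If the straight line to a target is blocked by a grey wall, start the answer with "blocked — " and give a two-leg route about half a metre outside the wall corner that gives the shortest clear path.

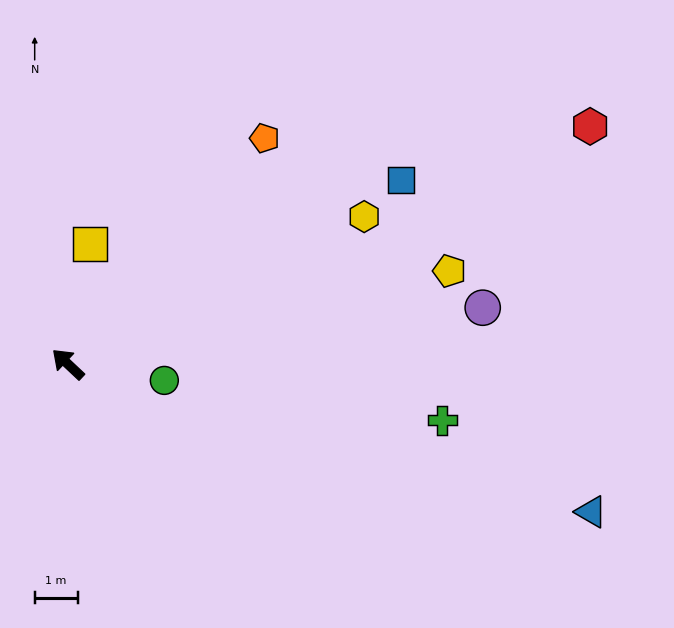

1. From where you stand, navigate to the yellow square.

turn right 57°, forward 2.8 m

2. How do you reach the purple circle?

turn right 129°, forward 9.8 m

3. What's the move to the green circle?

turn right 146°, forward 2.3 m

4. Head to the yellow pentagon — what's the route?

turn right 123°, forward 9.2 m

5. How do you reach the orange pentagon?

turn right 88°, forward 7.0 m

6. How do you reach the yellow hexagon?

turn right 110°, forward 7.7 m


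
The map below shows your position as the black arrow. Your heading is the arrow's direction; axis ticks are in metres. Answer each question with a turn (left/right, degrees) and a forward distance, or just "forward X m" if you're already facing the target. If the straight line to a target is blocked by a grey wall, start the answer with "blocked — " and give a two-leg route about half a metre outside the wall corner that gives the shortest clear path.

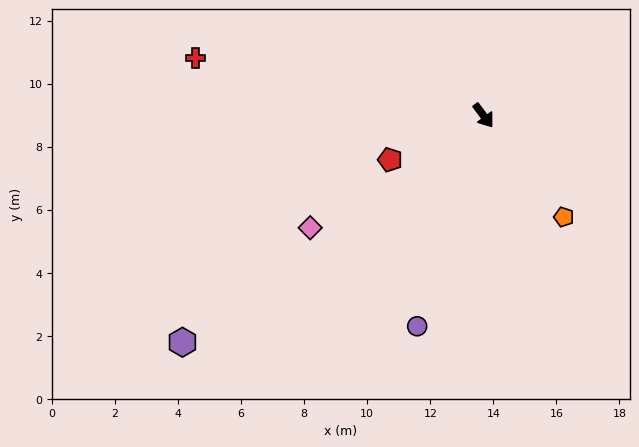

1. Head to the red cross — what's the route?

turn right 138°, forward 9.3 m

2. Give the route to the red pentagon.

turn right 101°, forward 3.3 m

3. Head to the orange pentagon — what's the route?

forward 4.1 m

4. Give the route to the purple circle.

turn right 54°, forward 7.0 m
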